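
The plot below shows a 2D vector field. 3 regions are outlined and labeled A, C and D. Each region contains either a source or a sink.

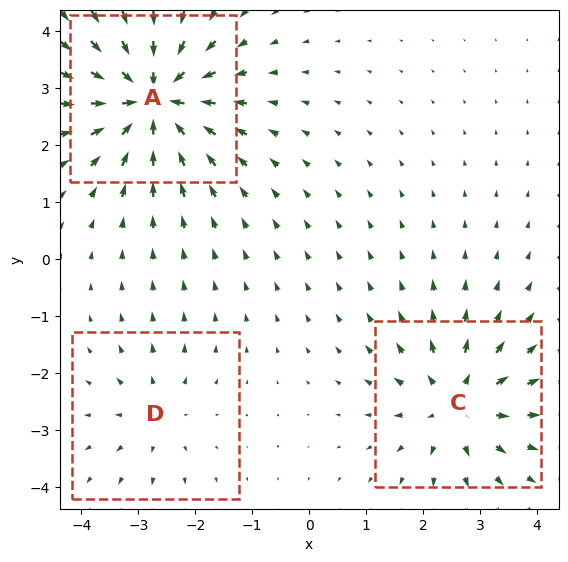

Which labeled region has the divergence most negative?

A

Divergence at each region's feature centre — A: about -6, C: about +4, D: about +2. Region A is most negative.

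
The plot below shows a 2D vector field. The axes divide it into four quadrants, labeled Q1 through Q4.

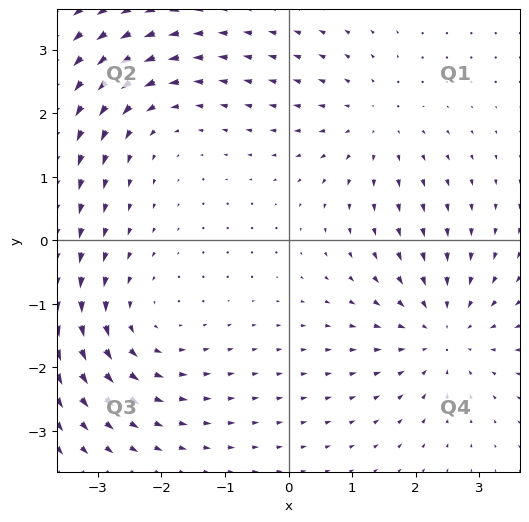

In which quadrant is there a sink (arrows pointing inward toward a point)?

Q4

The sink sits at approximately (2.4, -1.4), which lies in quadrant Q4. The divergence there is about -4, negative as expected for a sink.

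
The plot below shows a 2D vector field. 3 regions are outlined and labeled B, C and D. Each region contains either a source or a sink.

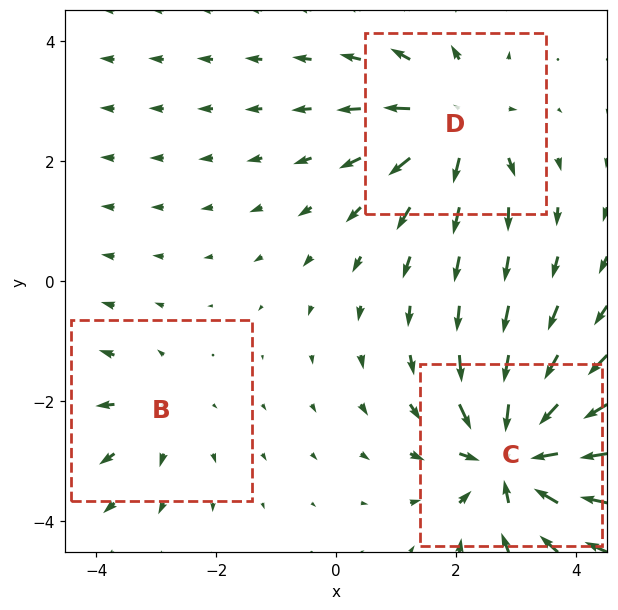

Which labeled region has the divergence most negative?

Divergence at each region's feature centre — B: about +2, C: about -5, D: about +4. Region C is most negative.

C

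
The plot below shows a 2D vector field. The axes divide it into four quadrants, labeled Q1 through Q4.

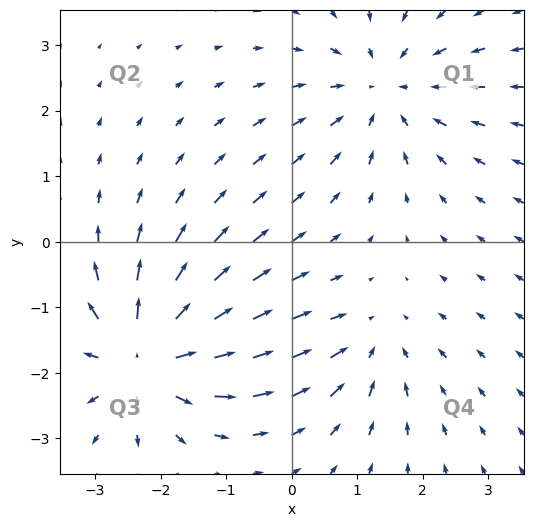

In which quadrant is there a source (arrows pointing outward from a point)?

The source sits at approximately (-2.3, -1.8), which lies in quadrant Q3. The divergence there is about +5, positive as expected for a source.

Q3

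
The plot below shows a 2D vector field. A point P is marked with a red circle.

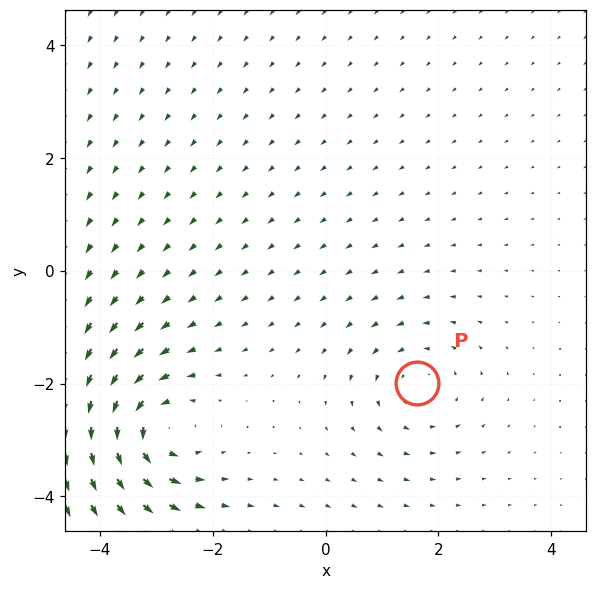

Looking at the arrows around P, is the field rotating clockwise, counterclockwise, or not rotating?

Near P at (1.6, -2.0) the arrows circulate counterclockwise. The curl (z-component) there is about +3; positive curl means counterclockwise rotation.

counterclockwise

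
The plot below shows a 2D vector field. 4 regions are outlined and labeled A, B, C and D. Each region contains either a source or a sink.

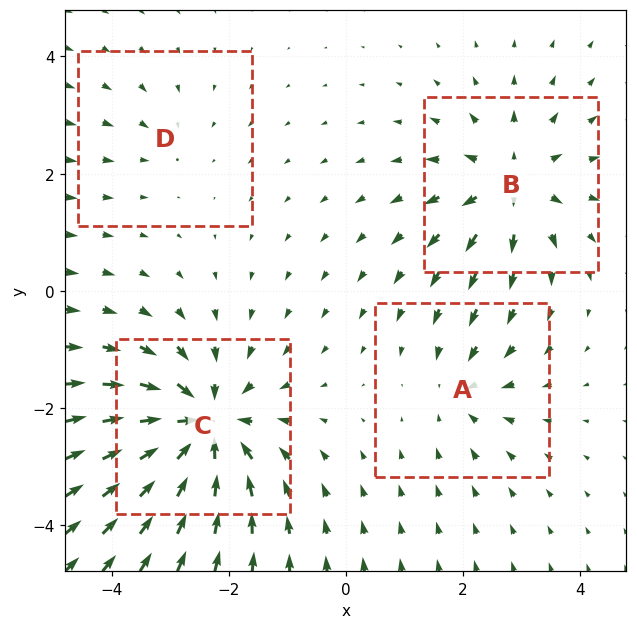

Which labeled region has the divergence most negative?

Divergence at each region's feature centre — A: about -4, B: about +5, C: about -8, D: about -2. Region C is most negative.

C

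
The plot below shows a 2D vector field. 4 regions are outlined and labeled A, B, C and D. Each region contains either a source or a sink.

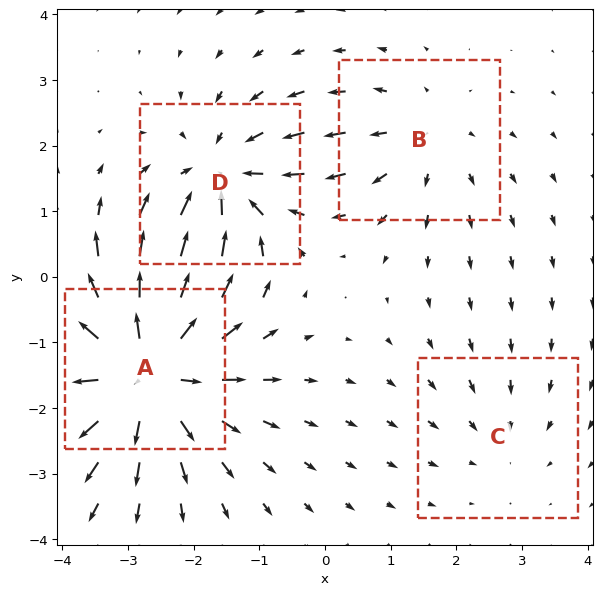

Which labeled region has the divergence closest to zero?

C

Divergence at each region's feature centre — A: about +6, B: about +3, C: about -2, D: about -4. Region C is closest to zero.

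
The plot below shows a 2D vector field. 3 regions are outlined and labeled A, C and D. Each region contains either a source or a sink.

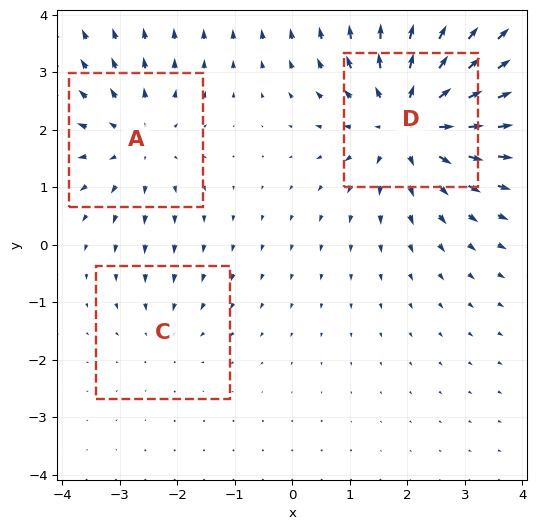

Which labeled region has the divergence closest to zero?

C

Divergence at each region's feature centre — A: about +3, C: about -2, D: about +5. Region C is closest to zero.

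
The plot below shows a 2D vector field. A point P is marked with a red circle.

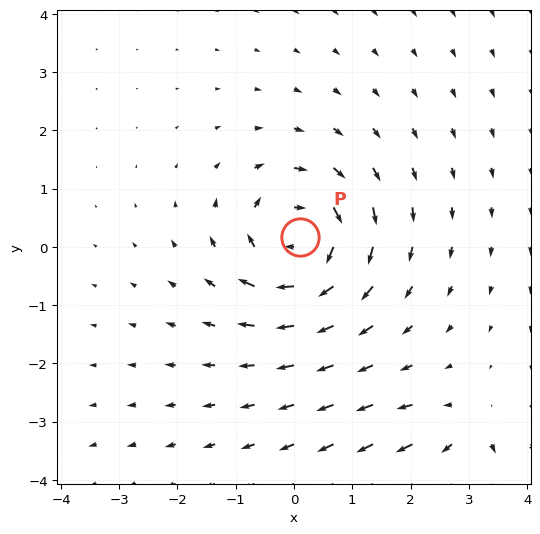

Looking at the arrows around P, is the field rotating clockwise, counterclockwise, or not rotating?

Near P at (0.1, 0.2) the arrows circulate clockwise. The curl (z-component) there is about -6; negative curl means clockwise rotation.

clockwise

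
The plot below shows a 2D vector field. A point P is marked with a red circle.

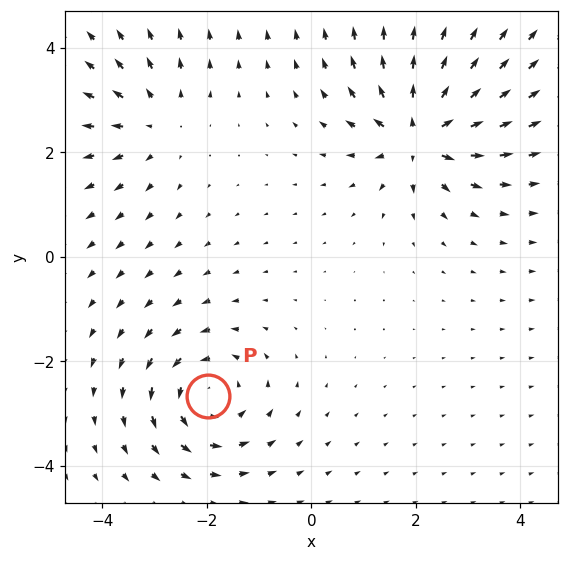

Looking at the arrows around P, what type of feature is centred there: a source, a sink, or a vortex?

At P (-2.0, -2.7) the arrows circulate counterclockwise. Divergence ≈0, curl about +4 — near-zero divergence with nonzero curl is a vortex.

vortex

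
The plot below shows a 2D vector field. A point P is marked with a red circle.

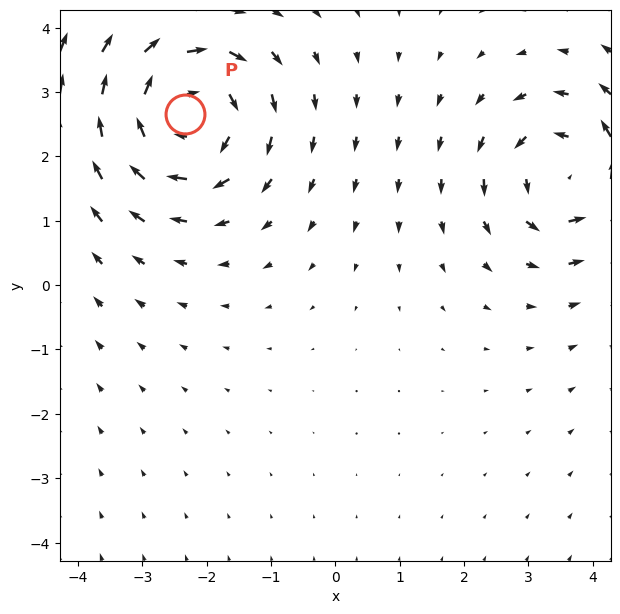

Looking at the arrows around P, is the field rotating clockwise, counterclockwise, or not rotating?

Near P at (-2.3, 2.7) the arrows circulate clockwise. The curl (z-component) there is about -4; negative curl means clockwise rotation.

clockwise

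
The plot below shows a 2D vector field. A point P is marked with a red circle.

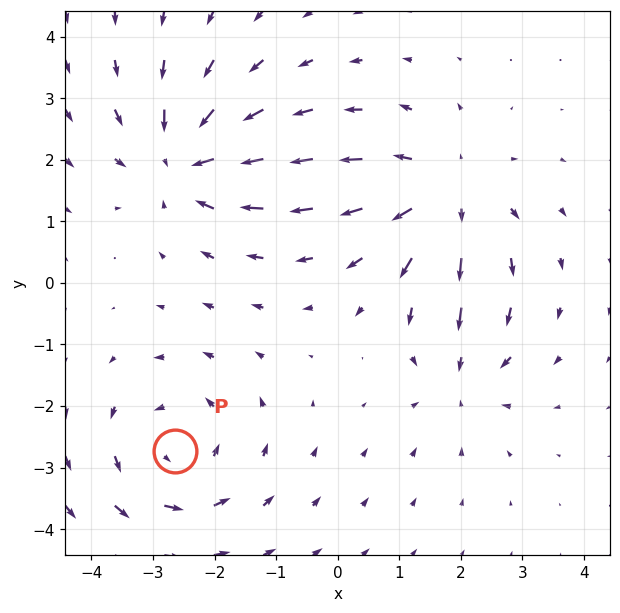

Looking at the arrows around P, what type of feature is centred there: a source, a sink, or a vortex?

At P (-2.6, -2.7) the arrows circulate counterclockwise. Divergence ≈0, curl about +4 — near-zero divergence with nonzero curl is a vortex.

vortex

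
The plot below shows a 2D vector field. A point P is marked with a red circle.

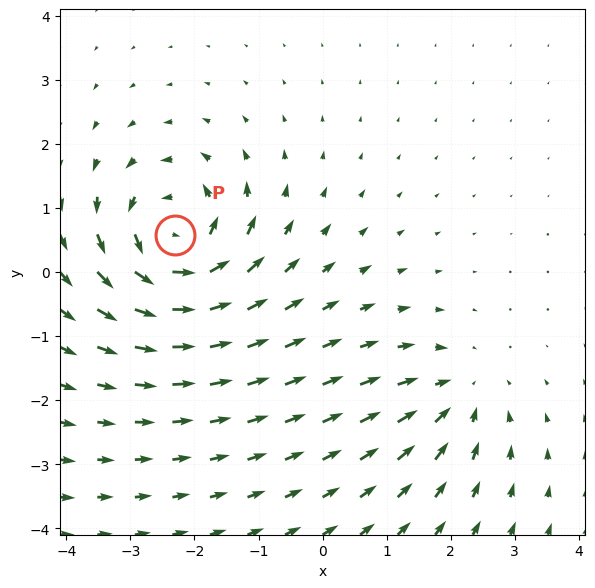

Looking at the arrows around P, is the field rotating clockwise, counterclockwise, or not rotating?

counterclockwise

Near P at (-2.3, 0.6) the arrows circulate counterclockwise. The curl (z-component) there is about +5; positive curl means counterclockwise rotation.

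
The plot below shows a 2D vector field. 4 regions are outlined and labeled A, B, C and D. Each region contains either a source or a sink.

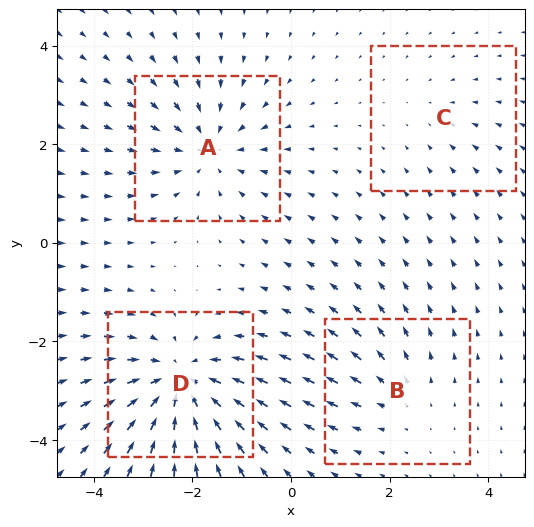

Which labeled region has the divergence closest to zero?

Divergence at each region's feature centre — A: about -5, B: about +3, C: about -2, D: about -6. Region C is closest to zero.

C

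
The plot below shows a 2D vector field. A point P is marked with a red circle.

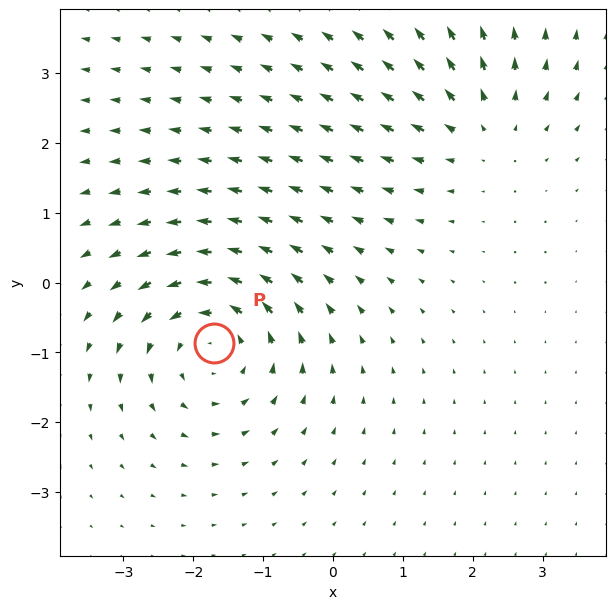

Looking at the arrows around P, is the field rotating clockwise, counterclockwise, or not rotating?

Near P at (-1.7, -0.9) the arrows circulate counterclockwise. The curl (z-component) there is about +4; positive curl means counterclockwise rotation.

counterclockwise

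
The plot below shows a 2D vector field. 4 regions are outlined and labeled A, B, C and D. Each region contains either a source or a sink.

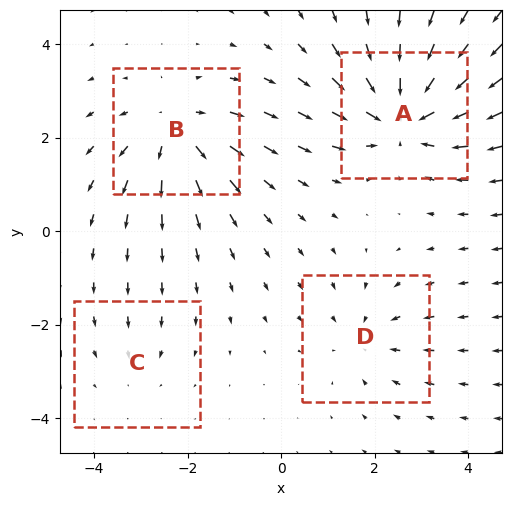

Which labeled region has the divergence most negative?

A

Divergence at each region's feature centre — A: about -6, B: about +4, C: about -2, D: about -3. Region A is most negative.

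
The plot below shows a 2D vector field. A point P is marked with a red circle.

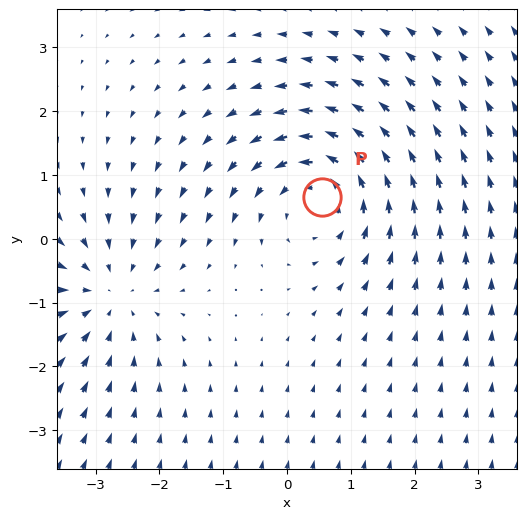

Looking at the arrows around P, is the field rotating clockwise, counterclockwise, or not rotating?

Near P at (0.6, 0.7) the arrows circulate counterclockwise. The curl (z-component) there is about +5; positive curl means counterclockwise rotation.

counterclockwise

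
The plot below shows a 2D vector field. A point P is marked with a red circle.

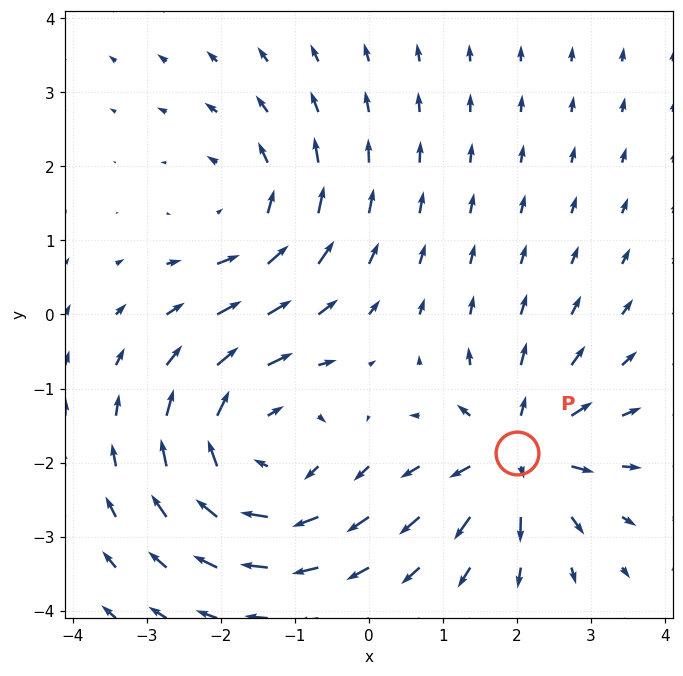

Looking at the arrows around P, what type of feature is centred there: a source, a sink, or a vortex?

At P (2.0, -1.9) the arrows spread outward. Divergence about +5, curl ≈0 — positive divergence with near-zero curl is a source.

source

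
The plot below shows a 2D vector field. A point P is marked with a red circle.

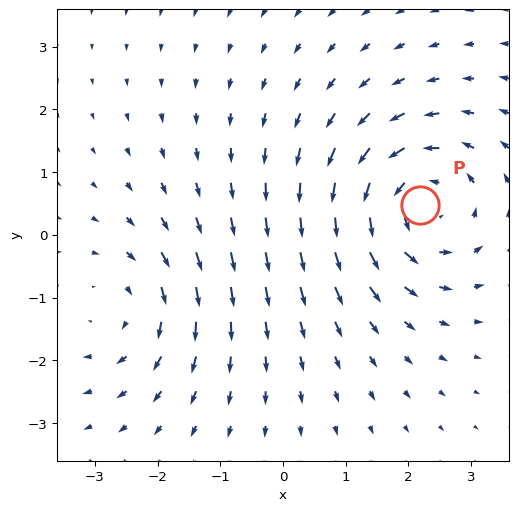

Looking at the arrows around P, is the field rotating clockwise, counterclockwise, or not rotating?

counterclockwise

Near P at (2.2, 0.5) the arrows circulate counterclockwise. The curl (z-component) there is about +5; positive curl means counterclockwise rotation.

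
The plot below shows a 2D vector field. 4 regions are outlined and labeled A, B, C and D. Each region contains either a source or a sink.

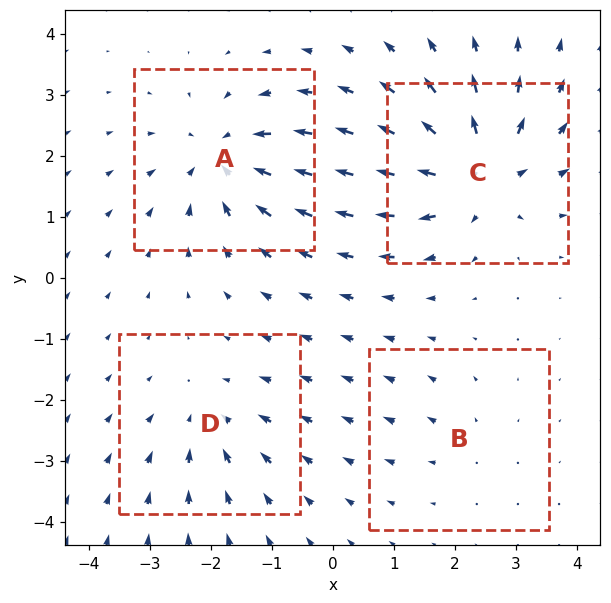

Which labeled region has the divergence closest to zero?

Divergence at each region's feature centre — A: about -6, B: about +2, C: about +7, D: about -4. Region B is closest to zero.

B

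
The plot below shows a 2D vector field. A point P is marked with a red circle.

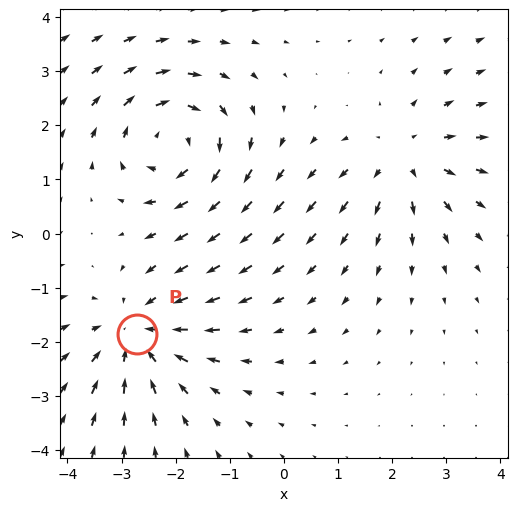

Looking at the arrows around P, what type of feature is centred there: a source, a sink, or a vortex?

At P (-2.7, -1.9) the arrows converge inward. Divergence about -3, curl ≈0 — negative divergence with near-zero curl is a sink.

sink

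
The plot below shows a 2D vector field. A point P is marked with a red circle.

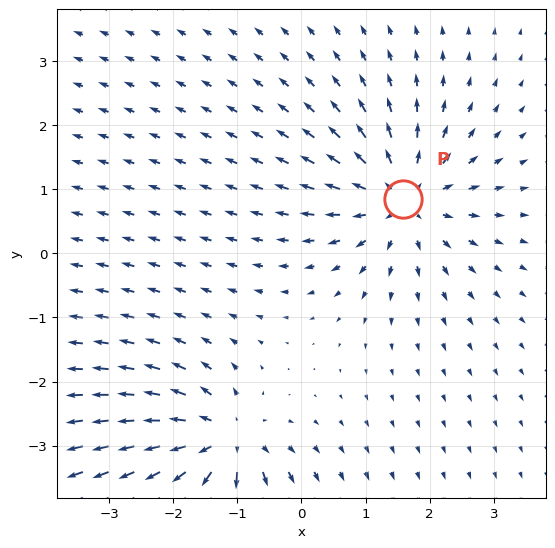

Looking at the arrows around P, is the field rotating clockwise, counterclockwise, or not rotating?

not rotating

Near P at (1.6, 0.8) the arrows show no circulation. The curl there is ≈0.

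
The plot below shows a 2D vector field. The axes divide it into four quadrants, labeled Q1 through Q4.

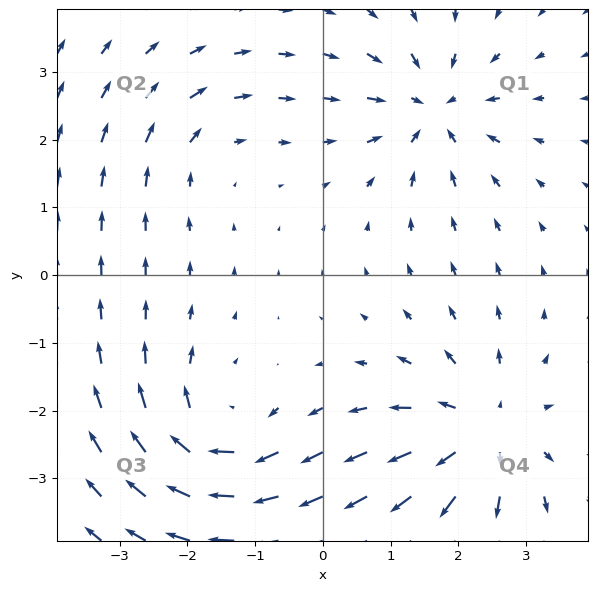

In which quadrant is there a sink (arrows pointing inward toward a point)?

The sink sits at approximately (1.6, 2.4), which lies in quadrant Q1. The divergence there is about -5, negative as expected for a sink.

Q1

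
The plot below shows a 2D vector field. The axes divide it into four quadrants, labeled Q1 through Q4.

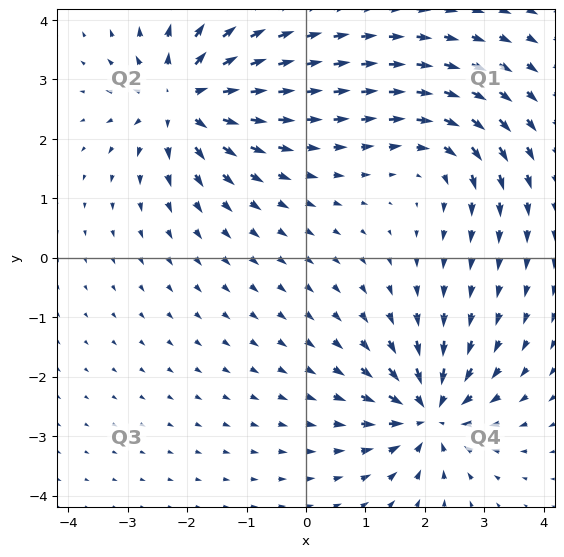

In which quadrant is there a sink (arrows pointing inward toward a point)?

Q4

The sink sits at approximately (2.1, -2.6), which lies in quadrant Q4. The divergence there is about -6, negative as expected for a sink.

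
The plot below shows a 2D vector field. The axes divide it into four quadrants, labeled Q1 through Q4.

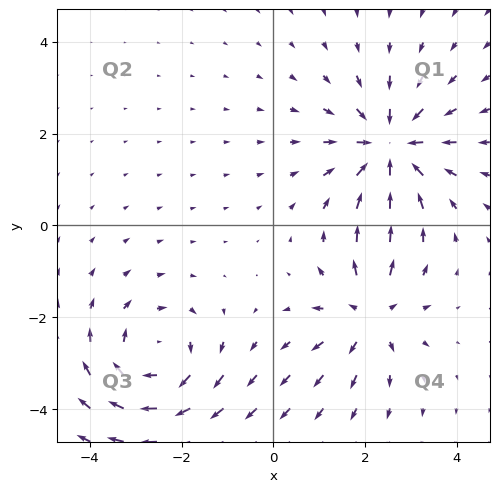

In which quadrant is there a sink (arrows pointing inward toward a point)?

Q1

The sink sits at approximately (2.5, 1.7), which lies in quadrant Q1. The divergence there is about -5, negative as expected for a sink.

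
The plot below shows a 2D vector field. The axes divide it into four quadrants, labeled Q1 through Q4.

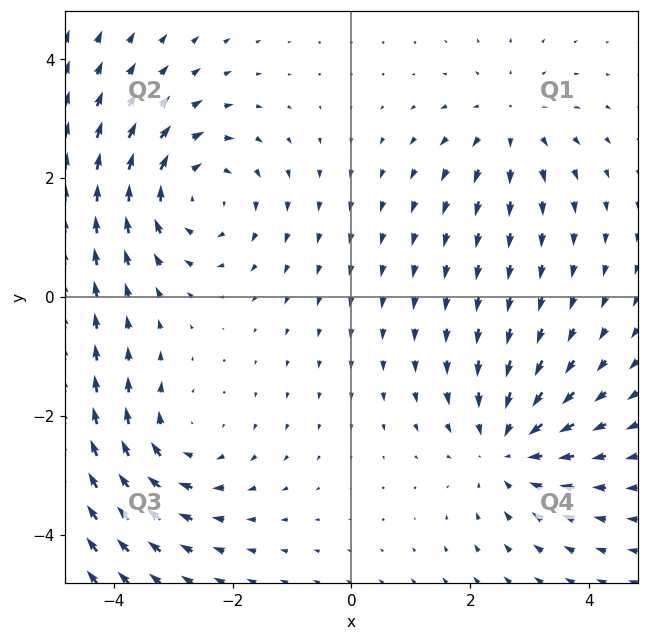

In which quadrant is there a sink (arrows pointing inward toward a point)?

The sink sits at approximately (2.6, -2.5), which lies in quadrant Q4. The divergence there is about -4, negative as expected for a sink.

Q4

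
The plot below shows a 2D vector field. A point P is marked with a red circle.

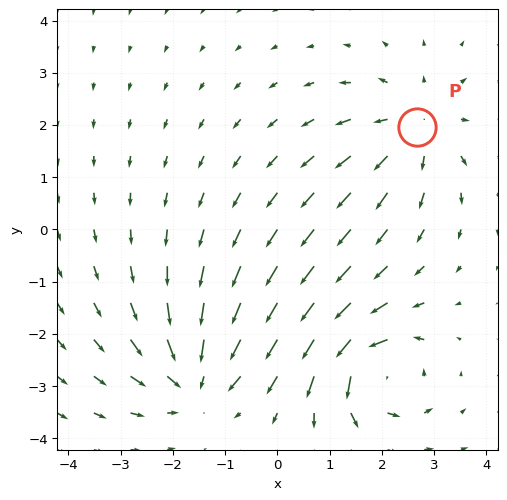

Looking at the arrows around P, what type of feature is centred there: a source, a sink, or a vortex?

At P (2.7, 2.0) the arrows spread outward. Divergence about +3, curl ≈0 — positive divergence with near-zero curl is a source.

source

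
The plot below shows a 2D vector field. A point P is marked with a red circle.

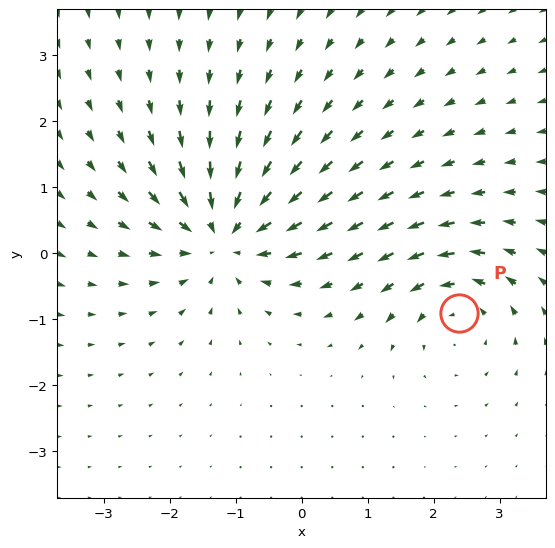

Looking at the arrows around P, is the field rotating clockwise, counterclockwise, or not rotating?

counterclockwise

Near P at (2.4, -0.9) the arrows circulate counterclockwise. The curl (z-component) there is about +4; positive curl means counterclockwise rotation.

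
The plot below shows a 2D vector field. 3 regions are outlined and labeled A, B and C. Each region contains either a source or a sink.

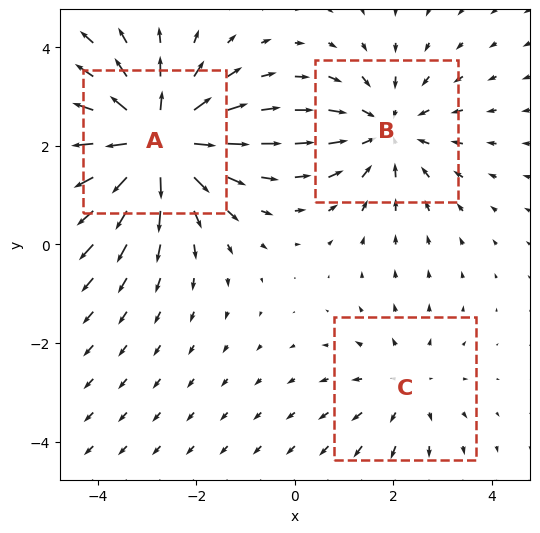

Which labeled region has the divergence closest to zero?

Divergence at each region's feature centre — A: about +5, B: about -3, C: about +2. Region C is closest to zero.

C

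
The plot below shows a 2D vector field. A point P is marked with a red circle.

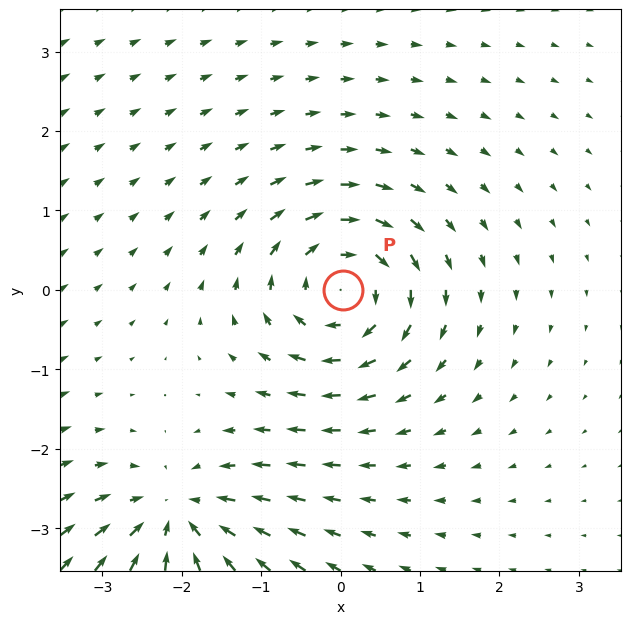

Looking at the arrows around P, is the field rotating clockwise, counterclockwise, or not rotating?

Near P at (0.0, 0.0) the arrows circulate clockwise. The curl (z-component) there is about -4; negative curl means clockwise rotation.

clockwise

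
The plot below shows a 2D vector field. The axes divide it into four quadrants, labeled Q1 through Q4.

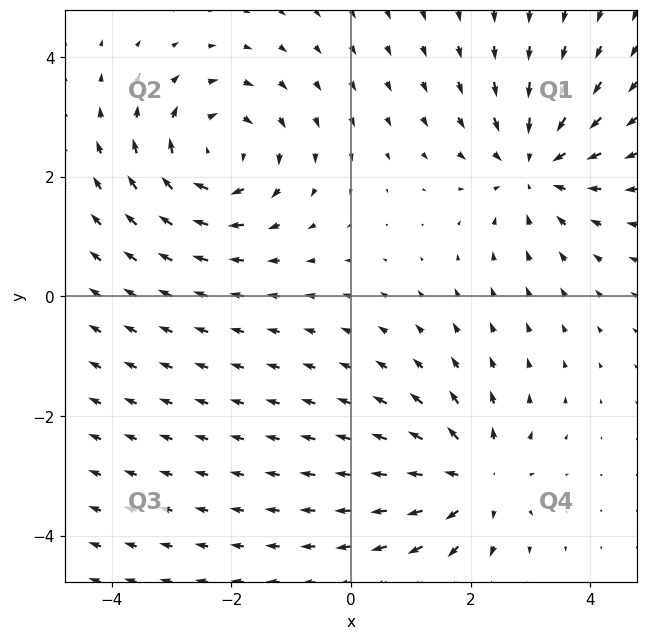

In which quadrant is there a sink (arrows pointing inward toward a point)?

The sink sits at approximately (3.1, 2.2), which lies in quadrant Q1. The divergence there is about -4, negative as expected for a sink.

Q1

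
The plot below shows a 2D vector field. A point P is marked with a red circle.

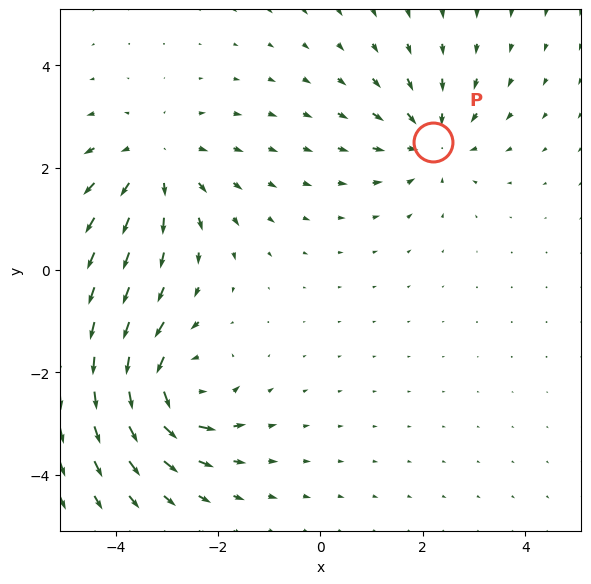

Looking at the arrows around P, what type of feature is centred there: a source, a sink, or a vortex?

sink

At P (2.2, 2.5) the arrows converge inward. Divergence about -4, curl ≈0 — negative divergence with near-zero curl is a sink.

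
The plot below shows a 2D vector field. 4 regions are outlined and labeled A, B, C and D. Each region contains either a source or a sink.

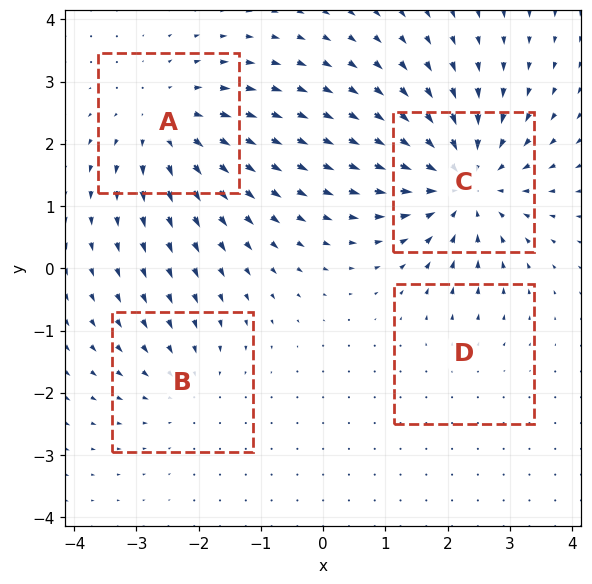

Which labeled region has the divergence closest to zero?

Divergence at each region's feature centre — A: about +4, B: about -3, C: about -6, D: about +2. Region D is closest to zero.

D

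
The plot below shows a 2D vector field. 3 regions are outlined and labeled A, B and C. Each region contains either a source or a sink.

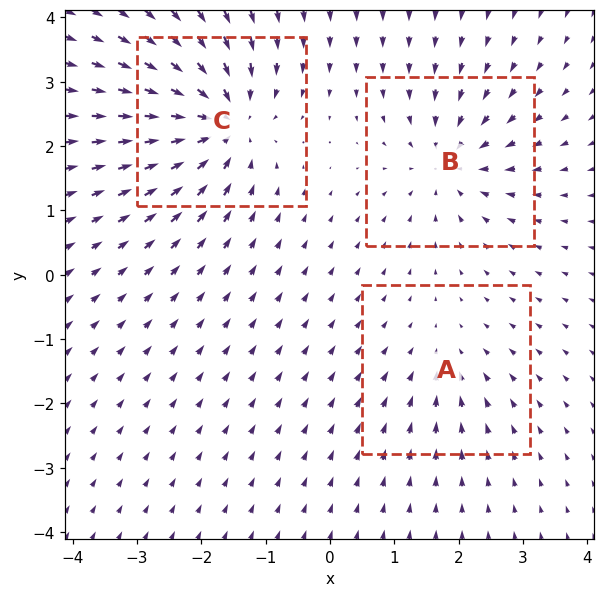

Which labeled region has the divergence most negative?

Divergence at each region's feature centre — A: about -2, B: about -4, C: about -5. Region C is most negative.

C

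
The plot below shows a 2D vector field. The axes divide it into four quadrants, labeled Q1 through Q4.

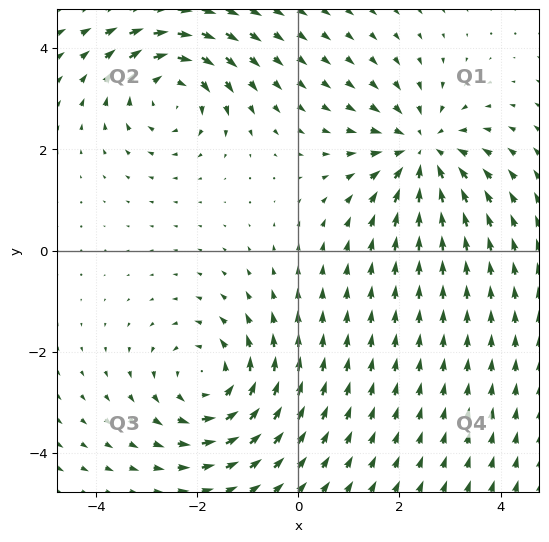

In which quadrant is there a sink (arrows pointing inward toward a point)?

Q1

The sink sits at approximately (2.5, 2.0), which lies in quadrant Q1. The divergence there is about -4, negative as expected for a sink.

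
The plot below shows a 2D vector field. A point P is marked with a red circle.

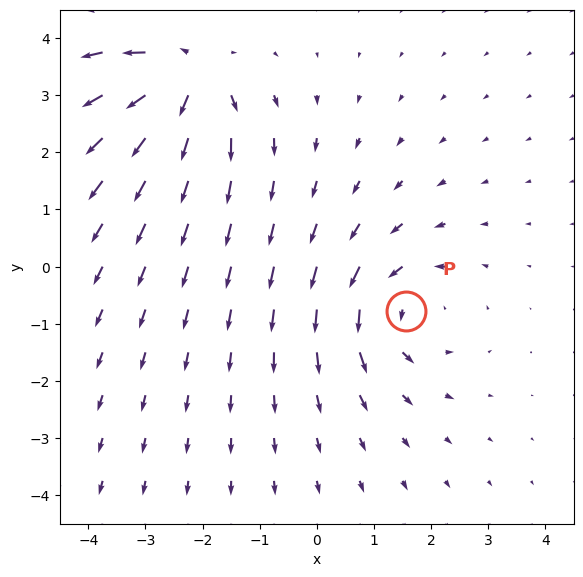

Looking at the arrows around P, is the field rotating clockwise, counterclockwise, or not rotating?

Near P at (1.6, -0.8) the arrows circulate counterclockwise. The curl (z-component) there is about +3; positive curl means counterclockwise rotation.

counterclockwise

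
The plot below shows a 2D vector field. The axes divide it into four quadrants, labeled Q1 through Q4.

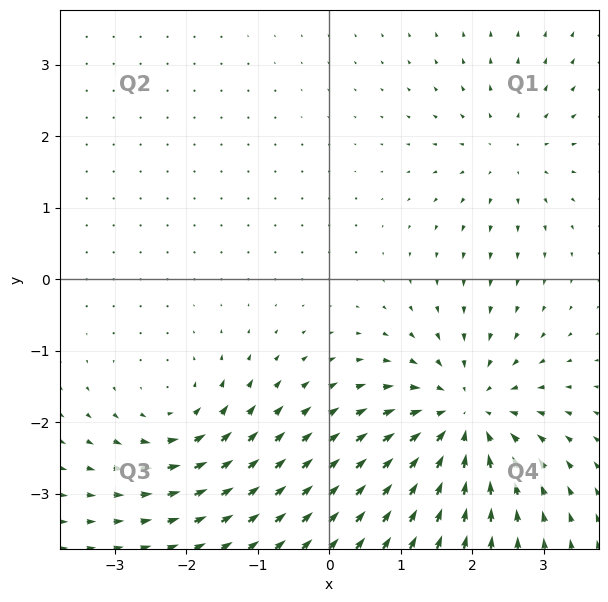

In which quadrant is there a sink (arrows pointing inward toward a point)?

Q4

The sink sits at approximately (1.9, -1.9), which lies in quadrant Q4. The divergence there is about -5, negative as expected for a sink.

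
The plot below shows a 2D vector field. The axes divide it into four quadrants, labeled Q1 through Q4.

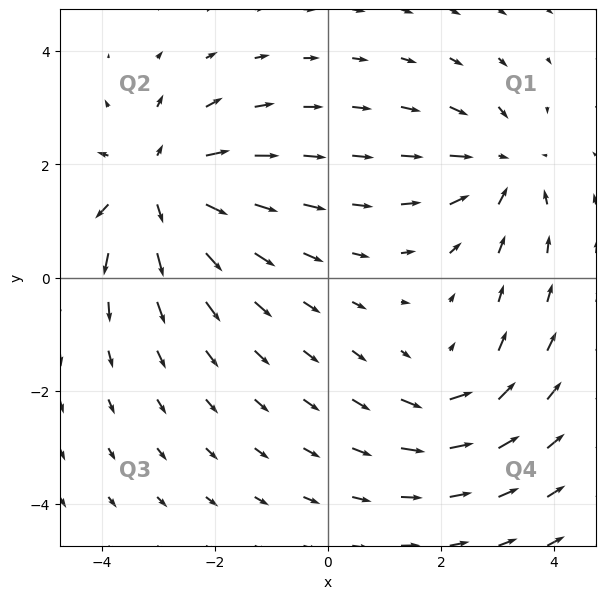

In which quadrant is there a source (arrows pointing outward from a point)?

The source sits at approximately (-3.0, 1.6), which lies in quadrant Q2. The divergence there is about +5, positive as expected for a source.

Q2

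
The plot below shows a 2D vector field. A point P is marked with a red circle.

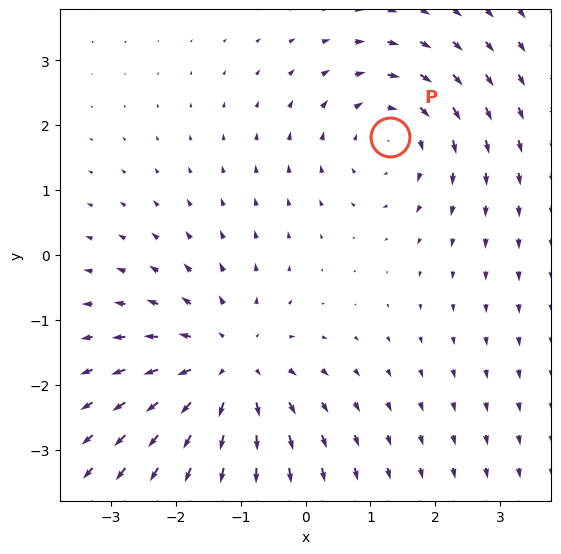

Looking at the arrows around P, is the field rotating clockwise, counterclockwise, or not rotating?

clockwise

Near P at (1.3, 1.8) the arrows circulate clockwise. The curl (z-component) there is about -3; negative curl means clockwise rotation.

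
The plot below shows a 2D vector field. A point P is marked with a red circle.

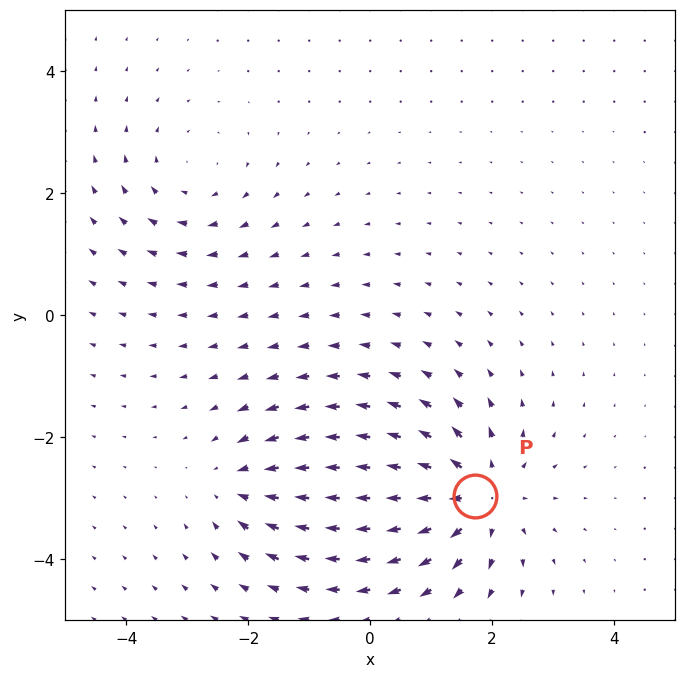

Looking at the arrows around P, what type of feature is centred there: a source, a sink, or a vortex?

source

At P (1.7, -3.0) the arrows spread outward. Divergence about +5, curl ≈0 — positive divergence with near-zero curl is a source.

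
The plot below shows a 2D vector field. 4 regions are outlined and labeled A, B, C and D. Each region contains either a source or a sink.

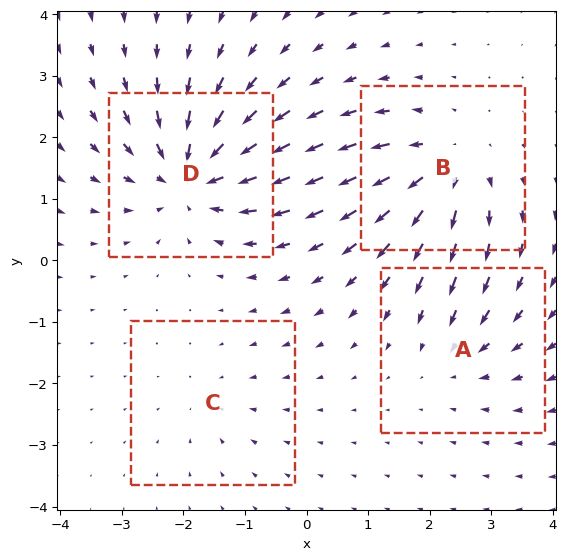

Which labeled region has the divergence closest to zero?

C

Divergence at each region's feature centre — A: about -3, B: about +5, C: about -2, D: about -7. Region C is closest to zero.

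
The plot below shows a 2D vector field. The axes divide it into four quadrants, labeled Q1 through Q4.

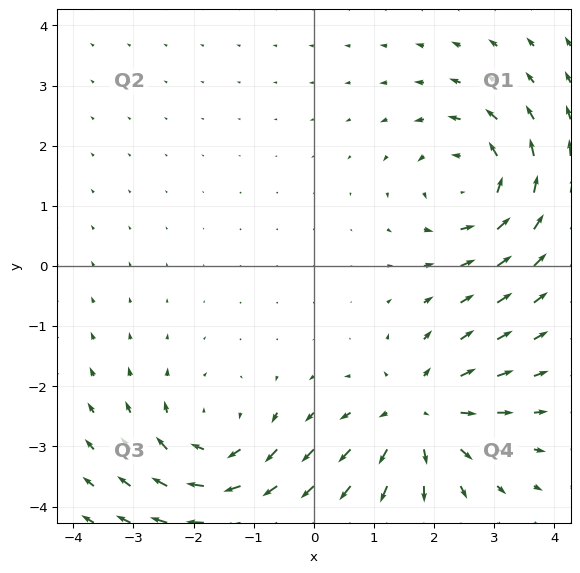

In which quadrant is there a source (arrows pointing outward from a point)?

The source sits at approximately (1.7, -2.5), which lies in quadrant Q4. The divergence there is about +5, positive as expected for a source.

Q4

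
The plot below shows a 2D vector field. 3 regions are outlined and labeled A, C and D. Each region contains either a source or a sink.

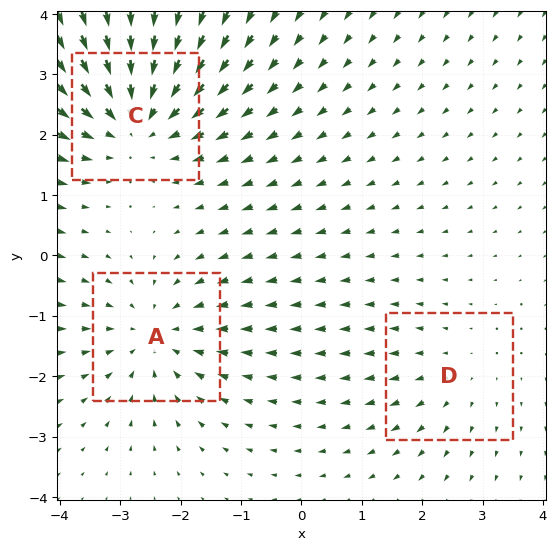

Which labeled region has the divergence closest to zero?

D

Divergence at each region's feature centre — A: about -3, C: about -4, D: about +2. Region D is closest to zero.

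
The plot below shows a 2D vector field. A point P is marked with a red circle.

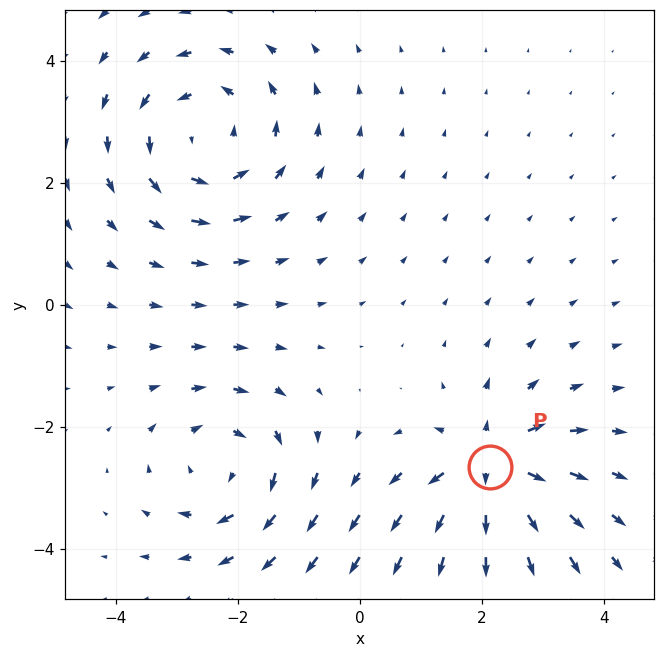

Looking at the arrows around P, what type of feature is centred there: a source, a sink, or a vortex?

source

At P (2.1, -2.7) the arrows spread outward. Divergence about +5, curl ≈0 — positive divergence with near-zero curl is a source.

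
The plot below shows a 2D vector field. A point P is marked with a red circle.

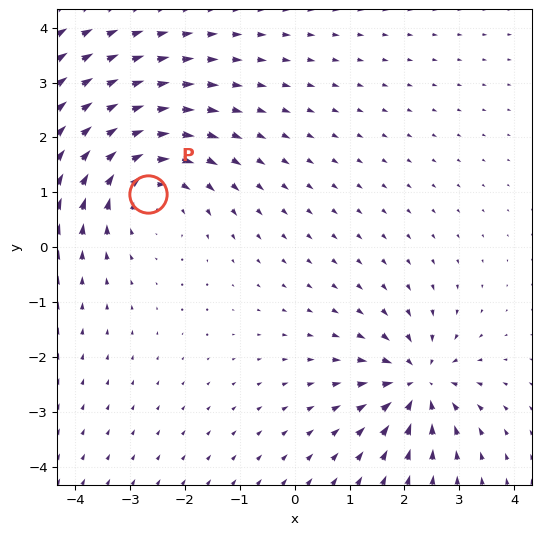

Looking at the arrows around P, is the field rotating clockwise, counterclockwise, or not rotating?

clockwise

Near P at (-2.7, 1.0) the arrows circulate clockwise. The curl (z-component) there is about -3; negative curl means clockwise rotation.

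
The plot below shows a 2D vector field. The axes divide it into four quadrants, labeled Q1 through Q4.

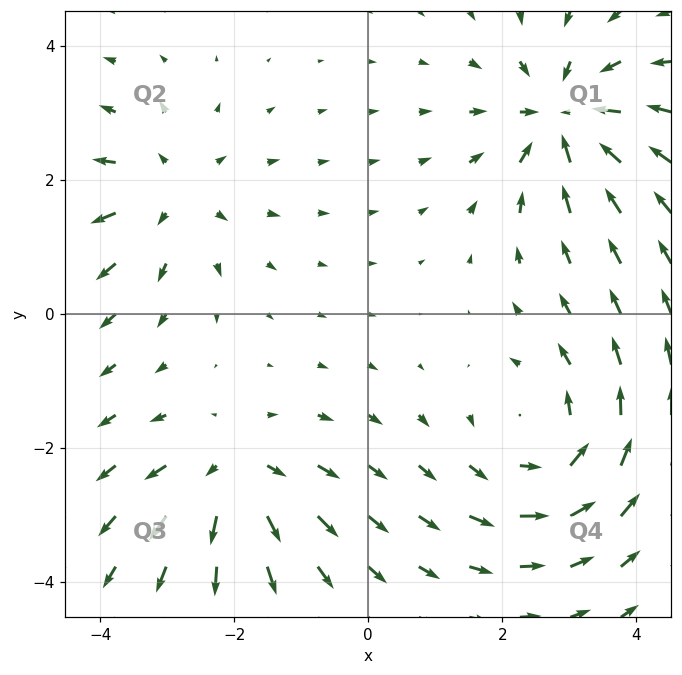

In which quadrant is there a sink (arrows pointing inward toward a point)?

Q1

The sink sits at approximately (2.9, 2.9), which lies in quadrant Q1. The divergence there is about -5, negative as expected for a sink.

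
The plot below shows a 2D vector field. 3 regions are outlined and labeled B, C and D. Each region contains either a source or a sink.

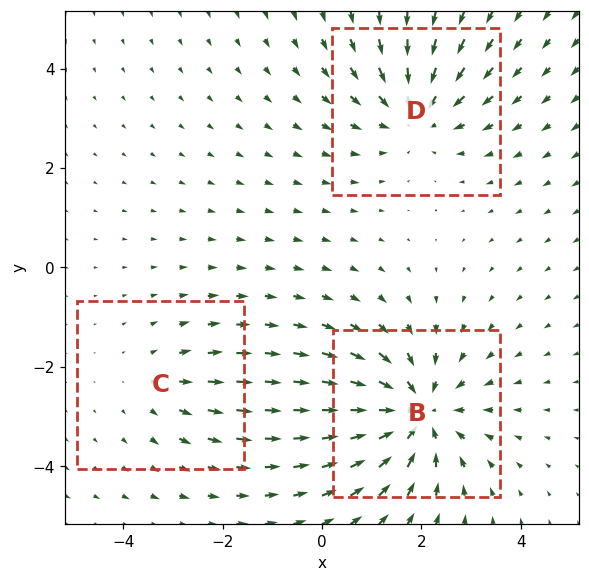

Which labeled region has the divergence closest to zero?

Divergence at each region's feature centre — B: about -4, C: about +2, D: about -3. Region C is closest to zero.

C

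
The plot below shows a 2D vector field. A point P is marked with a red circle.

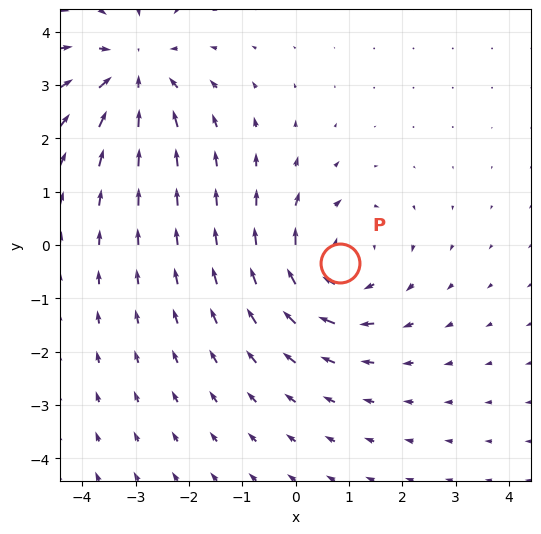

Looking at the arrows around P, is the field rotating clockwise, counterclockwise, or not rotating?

Near P at (0.8, -0.3) the arrows circulate clockwise. The curl (z-component) there is about -4; negative curl means clockwise rotation.

clockwise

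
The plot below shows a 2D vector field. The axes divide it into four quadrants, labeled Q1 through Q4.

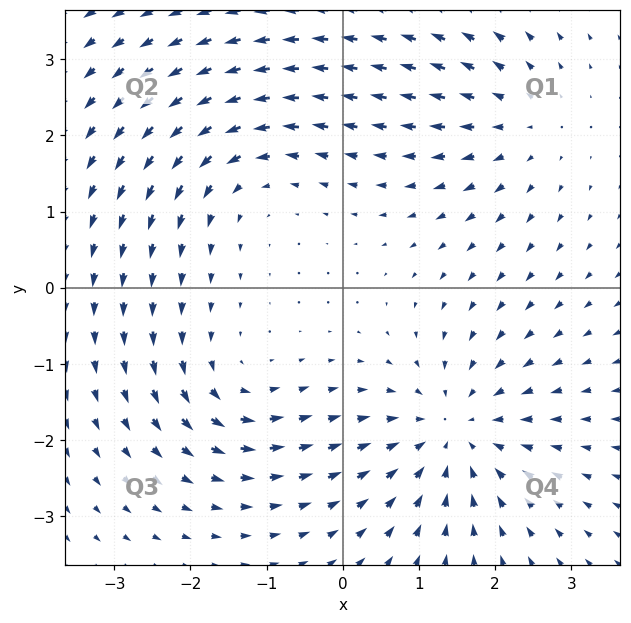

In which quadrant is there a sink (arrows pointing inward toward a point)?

The sink sits at approximately (1.5, -1.9), which lies in quadrant Q4. The divergence there is about -4, negative as expected for a sink.

Q4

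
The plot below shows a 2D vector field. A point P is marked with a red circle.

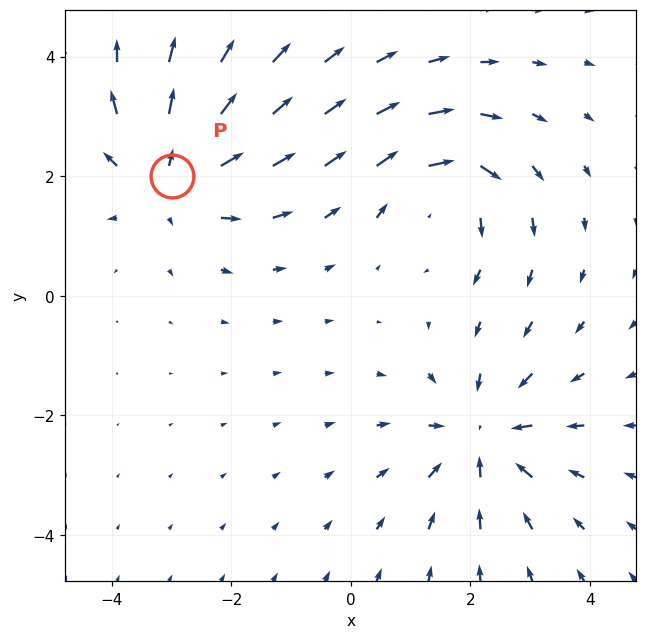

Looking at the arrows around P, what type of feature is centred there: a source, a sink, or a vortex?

At P (-3.0, 2.0) the arrows spread outward. Divergence about +5, curl ≈0 — positive divergence with near-zero curl is a source.

source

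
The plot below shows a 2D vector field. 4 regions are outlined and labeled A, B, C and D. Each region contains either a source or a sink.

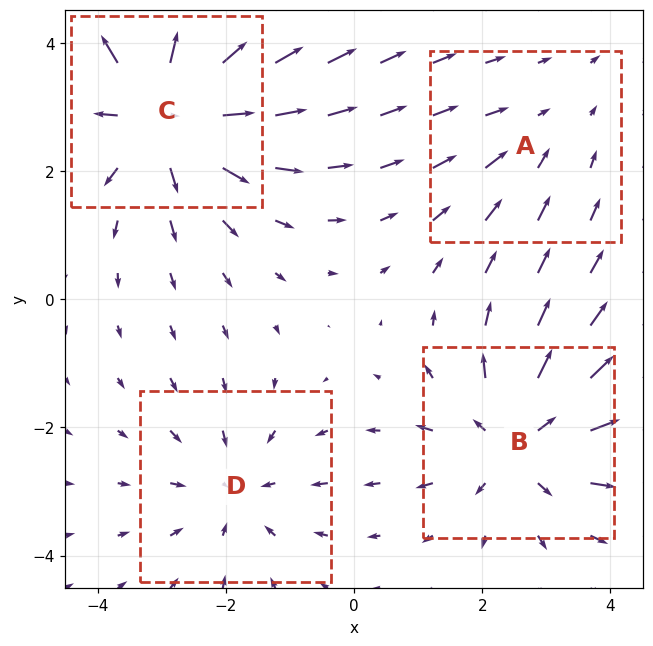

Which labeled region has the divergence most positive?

C

Divergence at each region's feature centre — A: about -2, B: about +4, C: about +6, D: about -3. Region C is most positive.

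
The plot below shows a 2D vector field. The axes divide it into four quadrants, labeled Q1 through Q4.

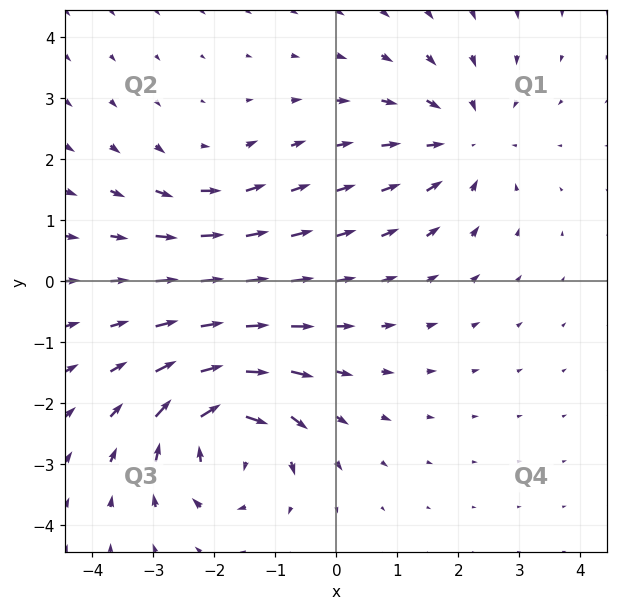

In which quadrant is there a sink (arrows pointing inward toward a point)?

The sink sits at approximately (2.1, 2.3), which lies in quadrant Q1. The divergence there is about -3, negative as expected for a sink.

Q1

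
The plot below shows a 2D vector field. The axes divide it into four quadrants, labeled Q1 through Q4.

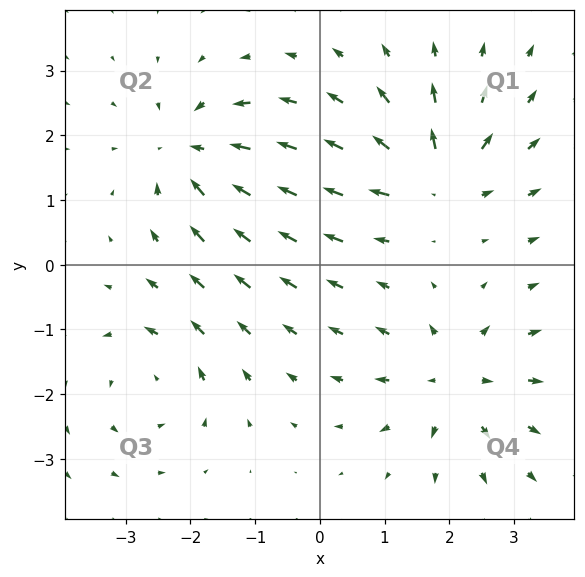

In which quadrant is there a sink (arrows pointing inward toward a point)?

Q2

The sink sits at approximately (-2.0, 1.7), which lies in quadrant Q2. The divergence there is about -6, negative as expected for a sink.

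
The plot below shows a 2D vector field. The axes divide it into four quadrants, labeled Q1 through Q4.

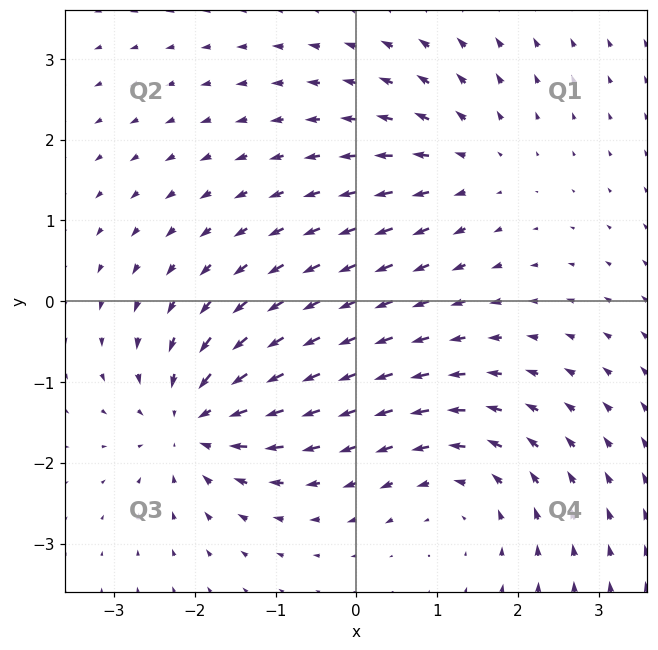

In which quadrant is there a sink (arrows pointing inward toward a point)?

Q3

The sink sits at approximately (-2.0, -1.5), which lies in quadrant Q3. The divergence there is about -5, negative as expected for a sink.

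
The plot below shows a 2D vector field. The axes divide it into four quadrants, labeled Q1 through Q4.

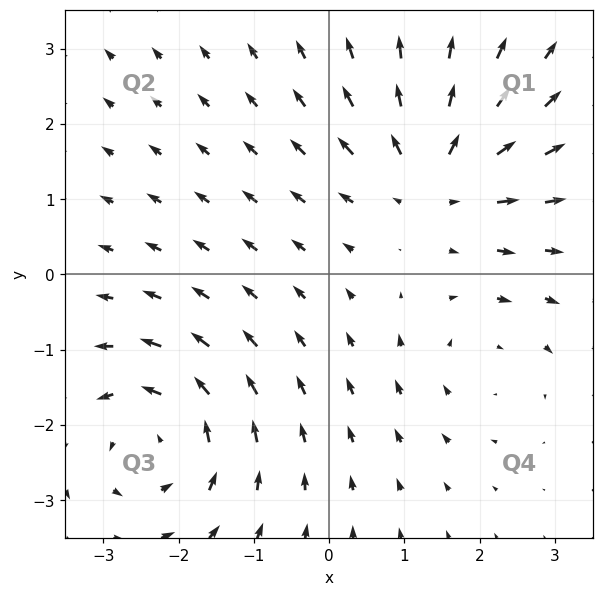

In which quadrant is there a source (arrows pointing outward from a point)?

Q1

The source sits at approximately (1.4, 1.3), which lies in quadrant Q1. The divergence there is about +5, positive as expected for a source.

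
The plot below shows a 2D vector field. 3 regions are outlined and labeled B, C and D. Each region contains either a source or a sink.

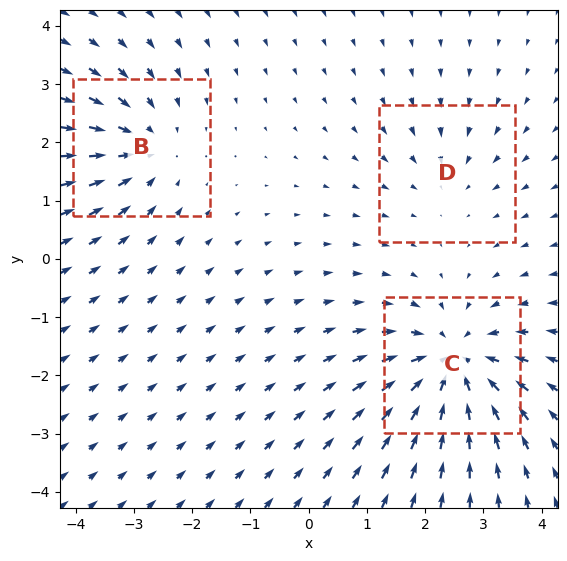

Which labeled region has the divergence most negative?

Divergence at each region's feature centre — B: about -3, C: about -5, D: about -2. Region C is most negative.

C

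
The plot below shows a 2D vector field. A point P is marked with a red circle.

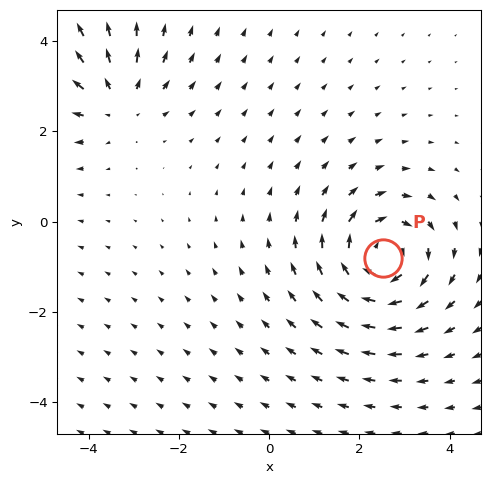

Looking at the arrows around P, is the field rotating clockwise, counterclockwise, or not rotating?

clockwise

Near P at (2.5, -0.8) the arrows circulate clockwise. The curl (z-component) there is about -5; negative curl means clockwise rotation.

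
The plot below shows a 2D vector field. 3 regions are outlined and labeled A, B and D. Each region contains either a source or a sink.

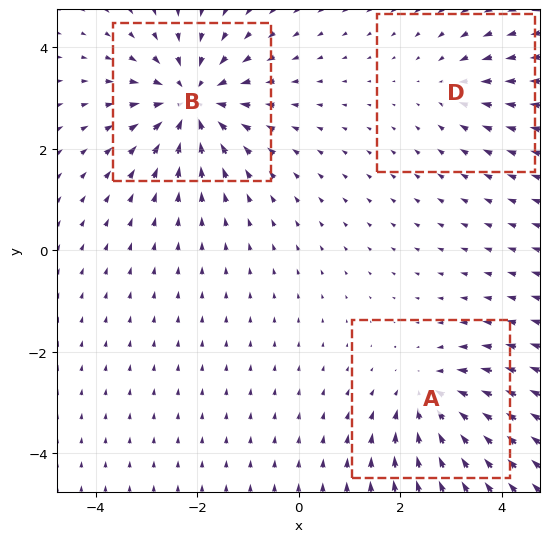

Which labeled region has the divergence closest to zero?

Divergence at each region's feature centre — A: about -3, B: about -5, D: about -2. Region D is closest to zero.

D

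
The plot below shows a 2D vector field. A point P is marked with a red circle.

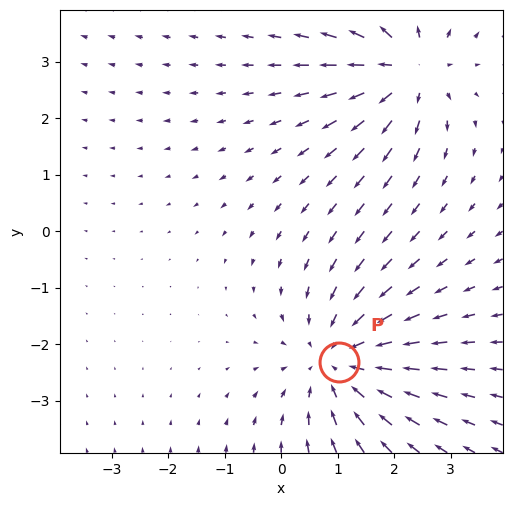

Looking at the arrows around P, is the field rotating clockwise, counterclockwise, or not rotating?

Near P at (1.0, -2.3) the arrows show no circulation. The curl there is ≈0.

not rotating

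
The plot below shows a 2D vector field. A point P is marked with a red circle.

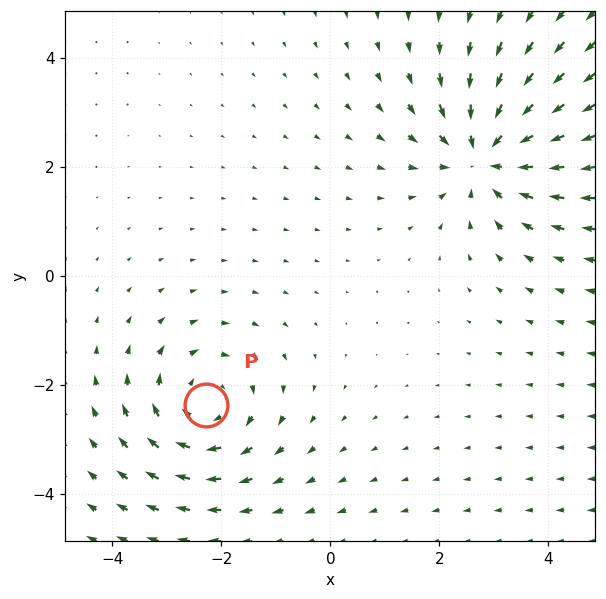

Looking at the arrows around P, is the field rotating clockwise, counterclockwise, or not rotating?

Near P at (-2.3, -2.4) the arrows circulate clockwise. The curl (z-component) there is about -4; negative curl means clockwise rotation.

clockwise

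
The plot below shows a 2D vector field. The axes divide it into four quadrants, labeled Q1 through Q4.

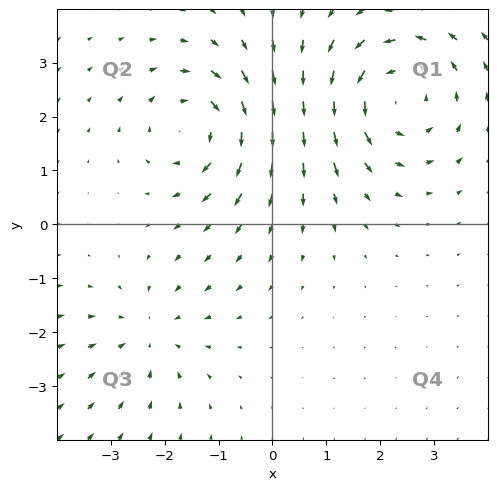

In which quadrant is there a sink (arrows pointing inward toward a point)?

The sink sits at approximately (-2.3, -2.0), which lies in quadrant Q3. The divergence there is about -2, negative as expected for a sink.

Q3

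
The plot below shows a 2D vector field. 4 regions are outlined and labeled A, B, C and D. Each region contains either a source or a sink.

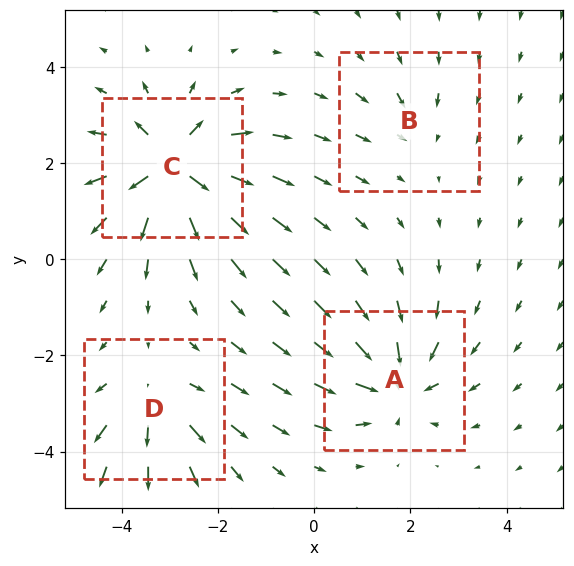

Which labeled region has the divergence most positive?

C

Divergence at each region's feature centre — A: about -6, B: about -2, C: about +8, D: about +4. Region C is most positive.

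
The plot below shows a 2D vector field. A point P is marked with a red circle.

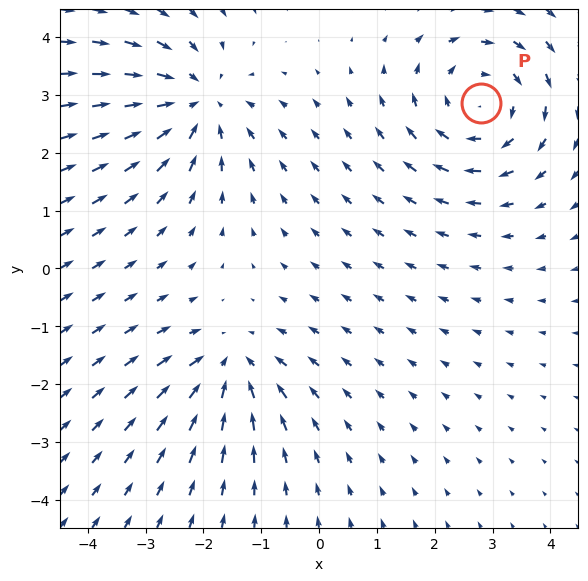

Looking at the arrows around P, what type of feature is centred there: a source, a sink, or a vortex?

vortex

At P (2.8, 2.9) the arrows circulate clockwise. Divergence ≈0, curl about -4 — near-zero divergence with nonzero curl is a vortex.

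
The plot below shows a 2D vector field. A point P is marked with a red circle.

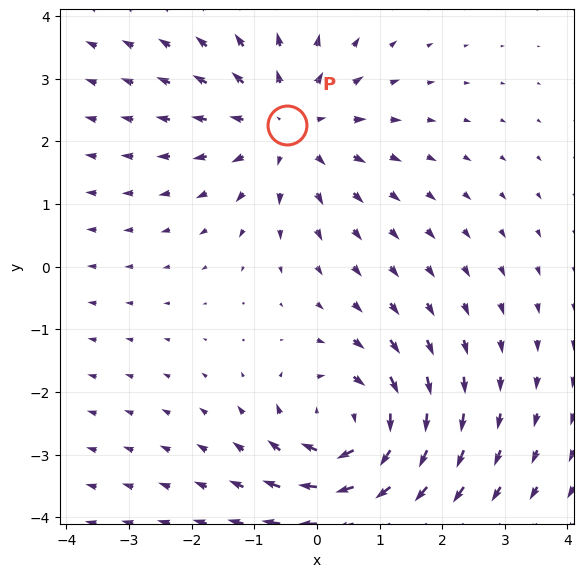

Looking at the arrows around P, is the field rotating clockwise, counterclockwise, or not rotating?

not rotating

Near P at (-0.5, 2.3) the arrows show no circulation. The curl there is ≈0.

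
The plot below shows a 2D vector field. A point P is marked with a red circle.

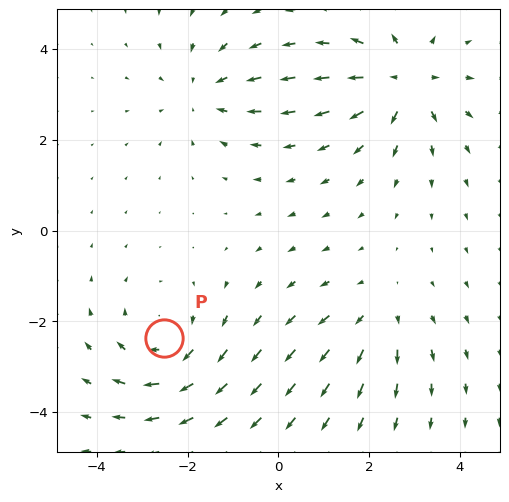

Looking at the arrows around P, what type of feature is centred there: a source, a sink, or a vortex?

At P (-2.5, -2.4) the arrows circulate clockwise. Divergence ≈0, curl about -4 — near-zero divergence with nonzero curl is a vortex.

vortex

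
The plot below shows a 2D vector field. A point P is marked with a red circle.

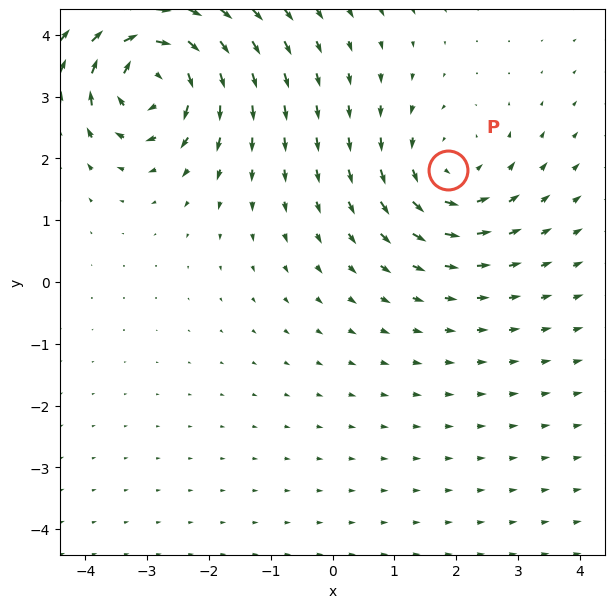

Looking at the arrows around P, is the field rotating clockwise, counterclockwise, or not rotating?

Near P at (1.9, 1.8) the arrows circulate counterclockwise. The curl (z-component) there is about +3; positive curl means counterclockwise rotation.

counterclockwise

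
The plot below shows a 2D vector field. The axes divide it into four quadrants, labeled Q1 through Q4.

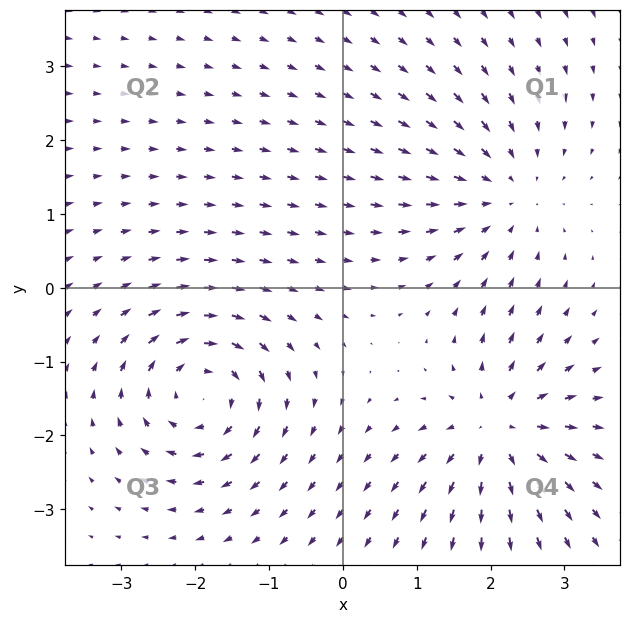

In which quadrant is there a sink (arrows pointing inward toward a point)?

The sink sits at approximately (2.2, 1.3), which lies in quadrant Q1. The divergence there is about -3, negative as expected for a sink.

Q1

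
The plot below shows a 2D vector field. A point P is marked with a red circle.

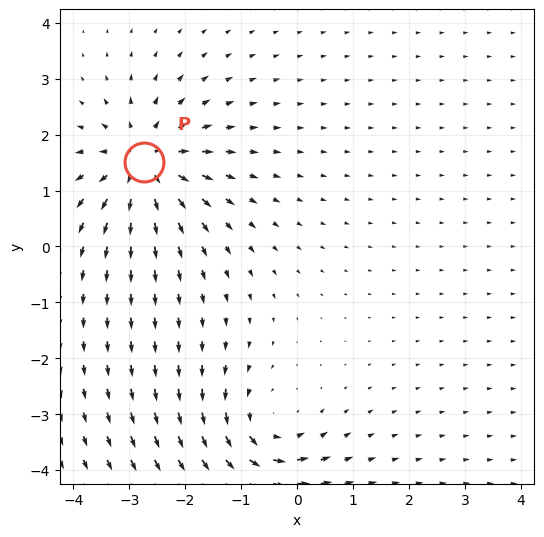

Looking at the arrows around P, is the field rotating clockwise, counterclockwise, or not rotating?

not rotating

Near P at (-2.7, 1.5) the arrows show no circulation. The curl there is ≈0.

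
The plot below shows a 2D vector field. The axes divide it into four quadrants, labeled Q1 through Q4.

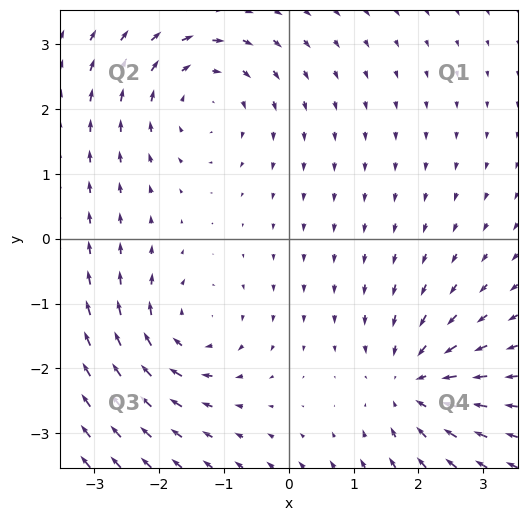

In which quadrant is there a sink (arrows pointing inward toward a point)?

Q4

The sink sits at approximately (1.9, -2.2), which lies in quadrant Q4. The divergence there is about -4, negative as expected for a sink.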